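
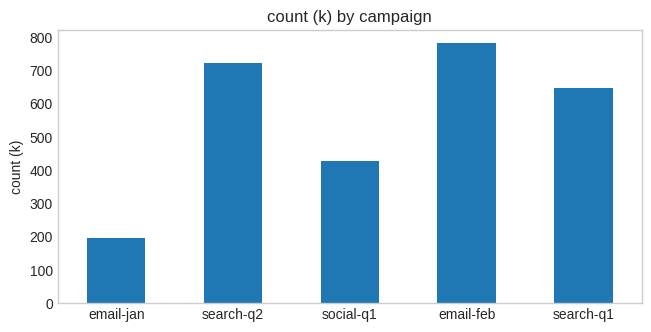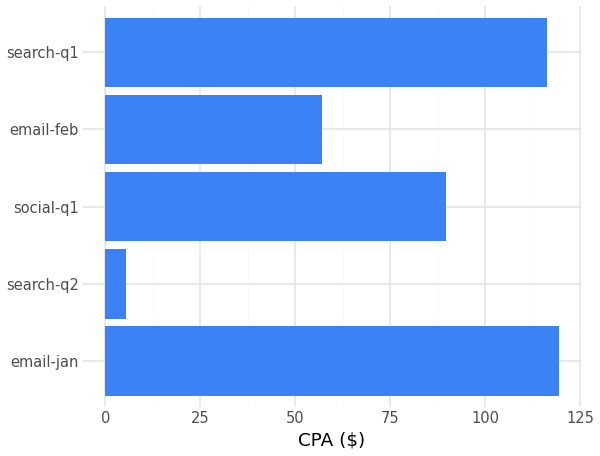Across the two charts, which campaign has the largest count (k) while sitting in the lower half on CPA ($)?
Chart 2 median CPA ($) ≈ 80; below-median campaigns: search-q2, email-feb. Among those, email-feb has the highest count (k) (≈ 800).

email-feb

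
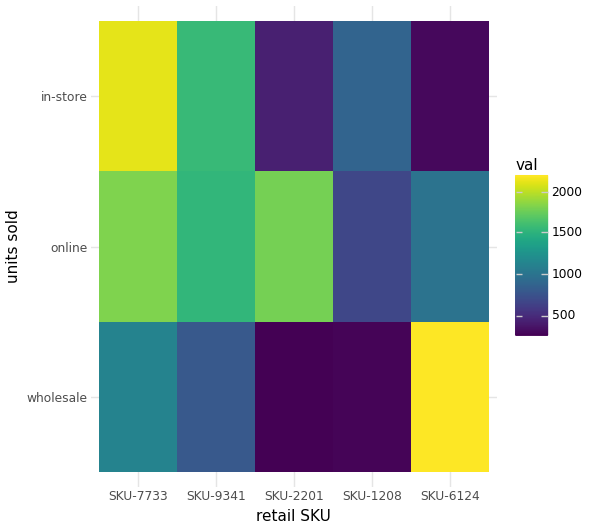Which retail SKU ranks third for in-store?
Top 4 for in-store: SKU-7733 ≈ 2200, SKU-9341 ≈ 1600, SKU-1208 ≈ 800, SKU-2201 ≈ 400.

SKU-1208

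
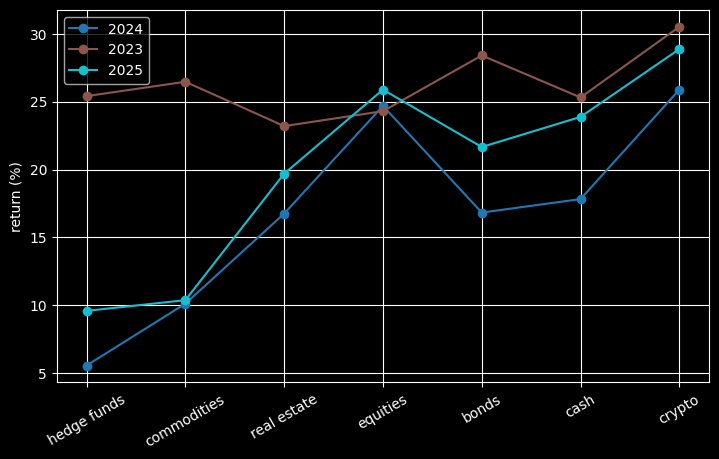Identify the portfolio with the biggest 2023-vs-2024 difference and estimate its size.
hedge funds, ≈ 20 %

hedge funds: 2023 ≈ 25, 2024 ≈ 5 → gap ≈ 20. Next-largest (commodities) is only ≈ 15.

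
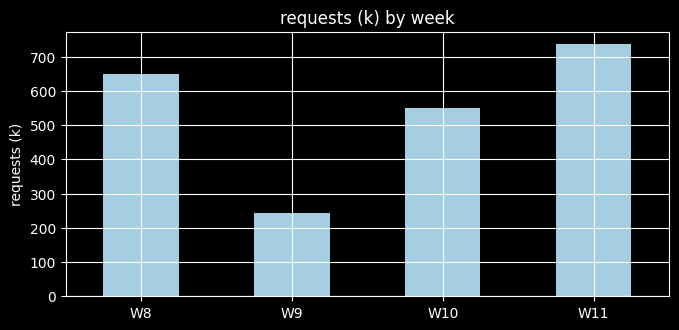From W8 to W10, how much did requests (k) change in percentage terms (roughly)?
W8 ≈ 700, W10 ≈ 600; (600 − 700) / 700 ≈ -14.3%.

≈ -14.3%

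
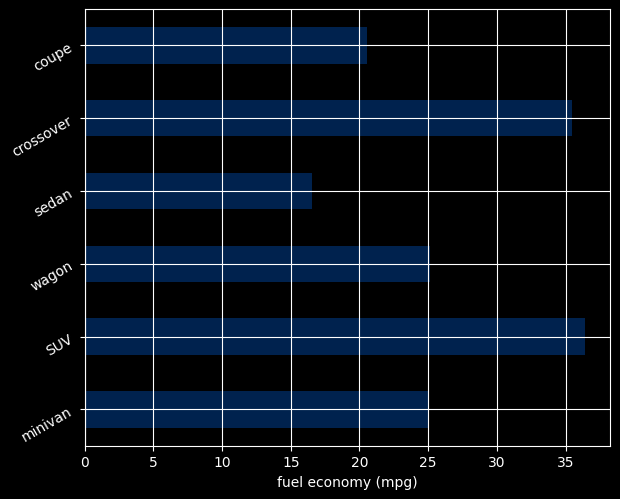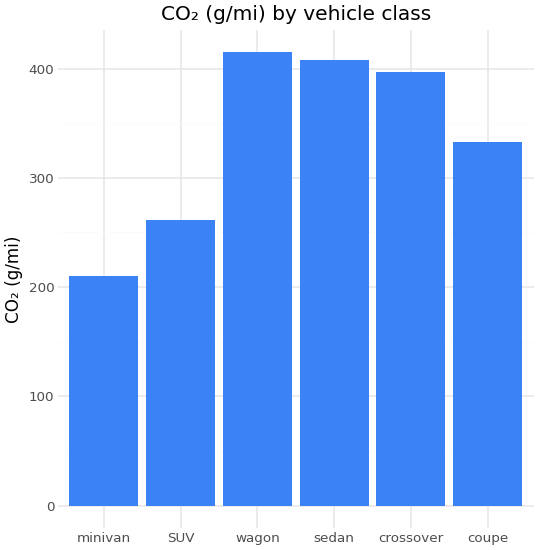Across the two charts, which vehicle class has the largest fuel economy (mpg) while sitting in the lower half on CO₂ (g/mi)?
Chart 2 median CO₂ (g/mi) ≈ 350; below-median vehicle classes: minivan, SUV, coupe. Among those, SUV has the highest fuel economy (mpg) (≈ 35).

SUV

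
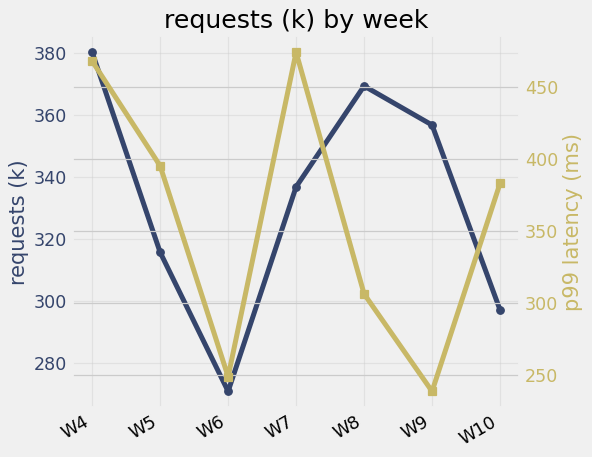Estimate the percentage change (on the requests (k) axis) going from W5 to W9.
≈ +12.5%

W5 ≈ 320, W9 ≈ 360; (360 − 320) / 320 ≈ +12.5%.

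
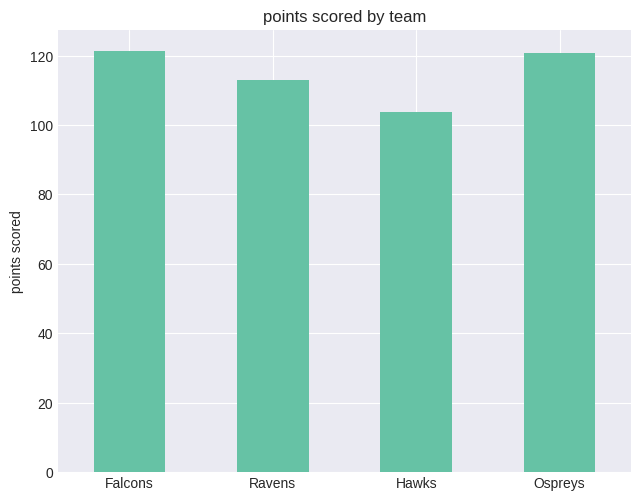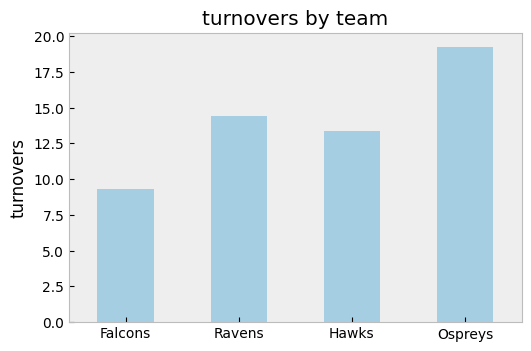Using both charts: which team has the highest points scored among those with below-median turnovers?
Falcons

Chart 2 median turnovers ≈ 14; below-median teams: Falcons, Hawks. Among those, Falcons has the highest points scored (≈ 120).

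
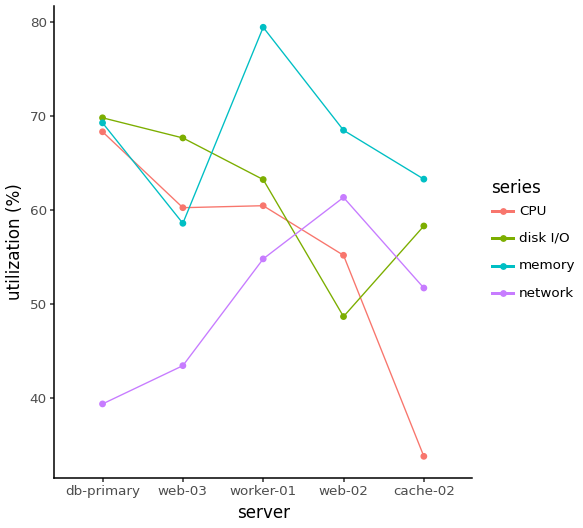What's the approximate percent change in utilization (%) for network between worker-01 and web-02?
worker-01 ≈ 55, web-02 ≈ 60; (60 − 55) / 55 ≈ +9.1%.

≈ +9.1%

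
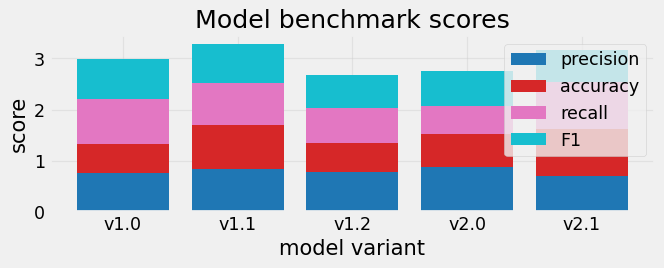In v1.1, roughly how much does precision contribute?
precision top ≈ 1.0, bottom ≈ 0.0; segment ≈ 1.0.

≈ 1.0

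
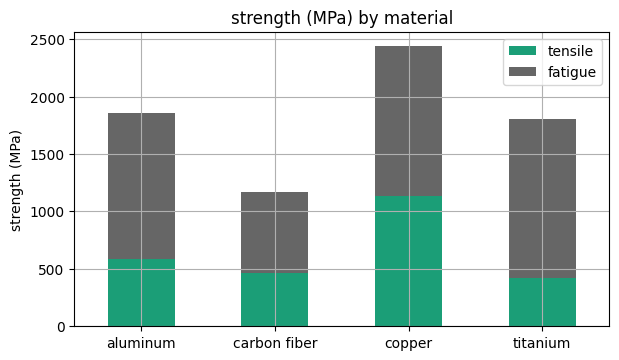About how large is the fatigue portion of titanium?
≈ 1500

fatigue top ≈ 2000, bottom ≈ 500; segment ≈ 1500.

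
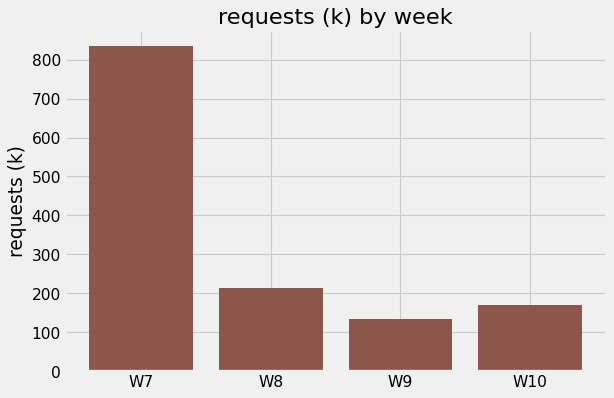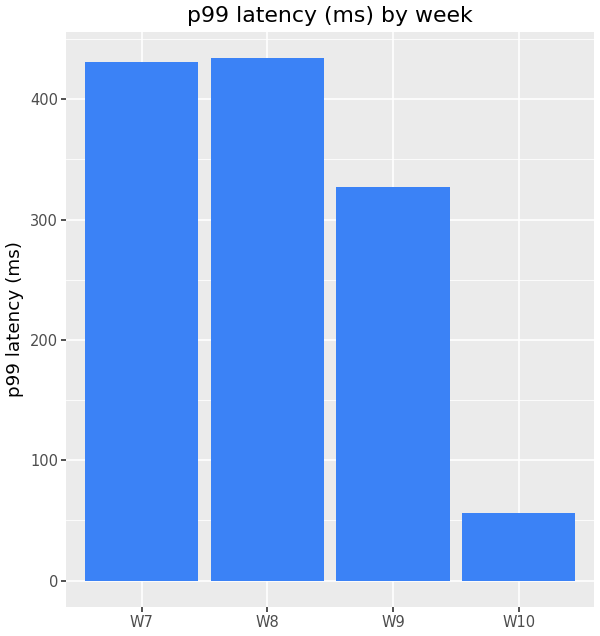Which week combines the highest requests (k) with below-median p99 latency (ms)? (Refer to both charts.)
W10

Chart 2 median p99 latency (ms) ≈ 400; below-median weeks: W9, W10. Among those, W10 has the highest requests (k) (≈ 200).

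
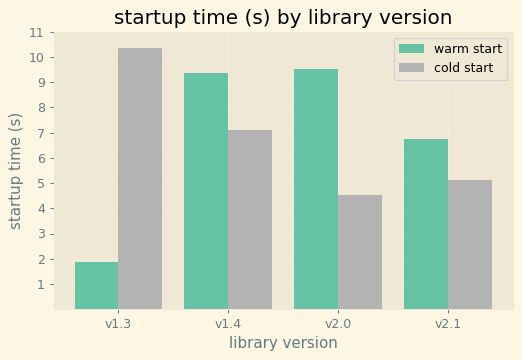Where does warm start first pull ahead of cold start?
v1.4

v1.3: warm start ≈ 2 vs cold start ≈ 10 (not yet); v1.4: warm start ≈ 9 vs cold start ≈ 7 (first crossover).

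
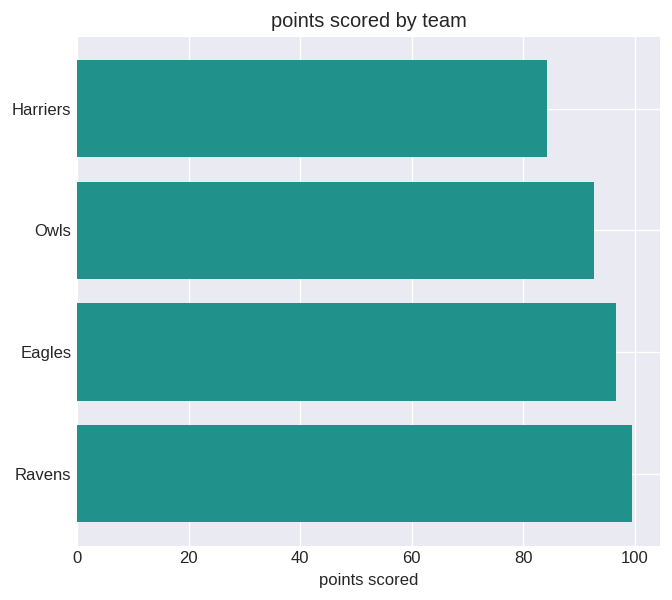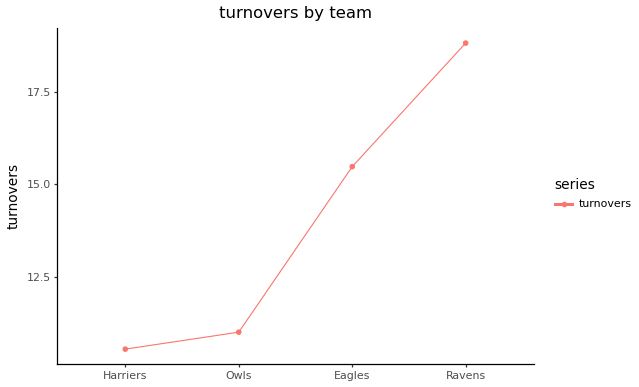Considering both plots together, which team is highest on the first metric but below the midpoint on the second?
Owls

Chart 2 median turnovers ≈ 14; below-median teams: Harriers, Owls. Among those, Owls has the highest points scored (≈ 90).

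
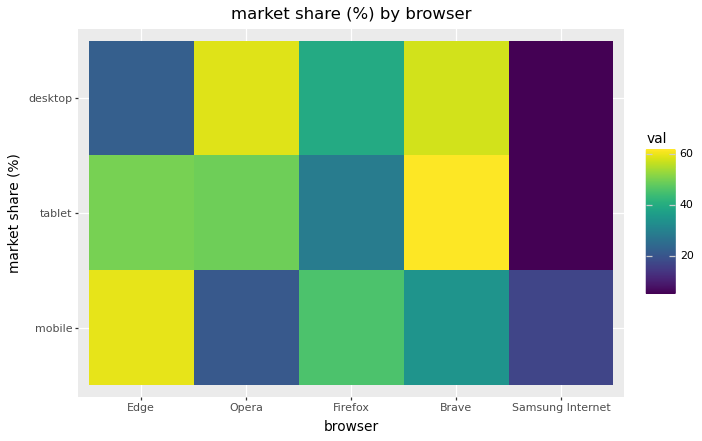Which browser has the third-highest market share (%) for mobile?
Top 4 for mobile: Edge ≈ 60, Firefox ≈ 45, Brave ≈ 35, Opera ≈ 20.

Brave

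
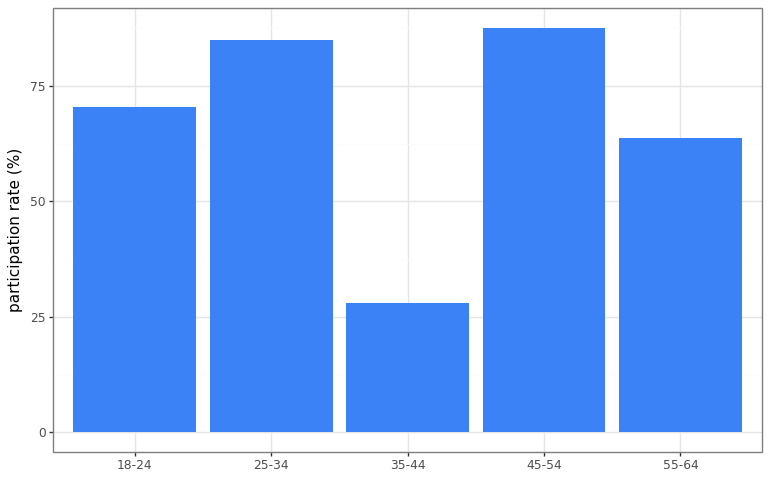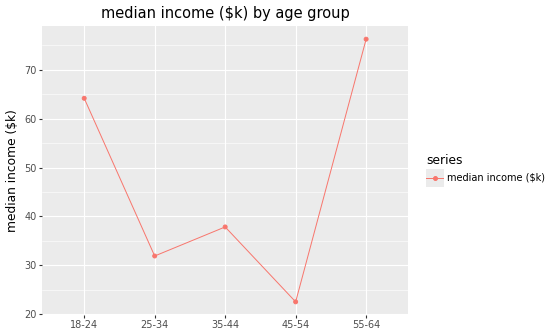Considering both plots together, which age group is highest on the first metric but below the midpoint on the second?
Chart 2 median median income ($k) ≈ 40; below-median age groups: 25-34, 45-54. Among those, 45-54 has the highest participation rate (%) (≈ 90).

45-54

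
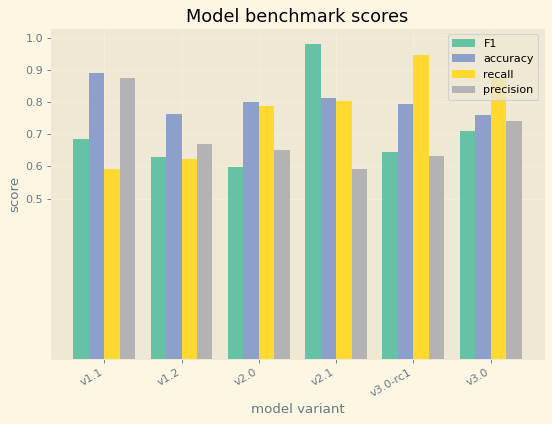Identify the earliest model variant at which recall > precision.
v1.2: recall ≈ 0.6 vs precision ≈ 0.7 (not yet); v2.0: recall ≈ 0.8 vs precision ≈ 0.7 (first crossover).

v2.0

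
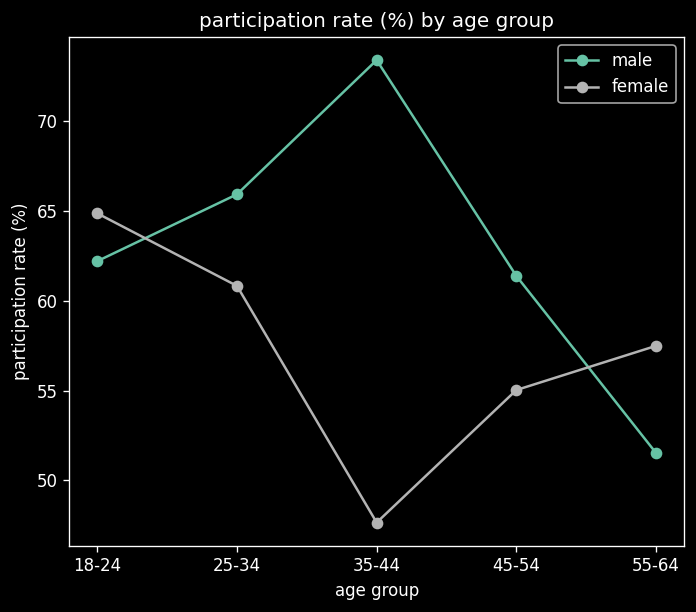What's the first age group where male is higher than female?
25-34

18-24: male ≈ 60 vs female ≈ 65 (not yet); 25-34: male ≈ 65 vs female ≈ 60 (first crossover).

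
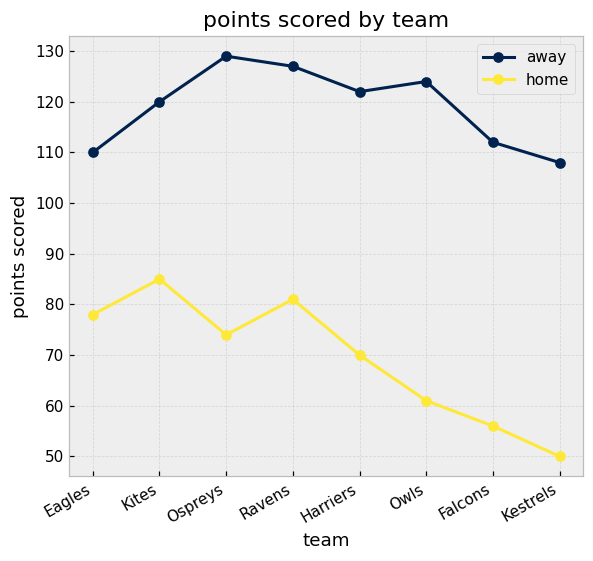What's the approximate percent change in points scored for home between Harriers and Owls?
Harriers ≈ 70, Owls ≈ 60; (60 − 70) / 70 ≈ -14.3%.

≈ -14.3%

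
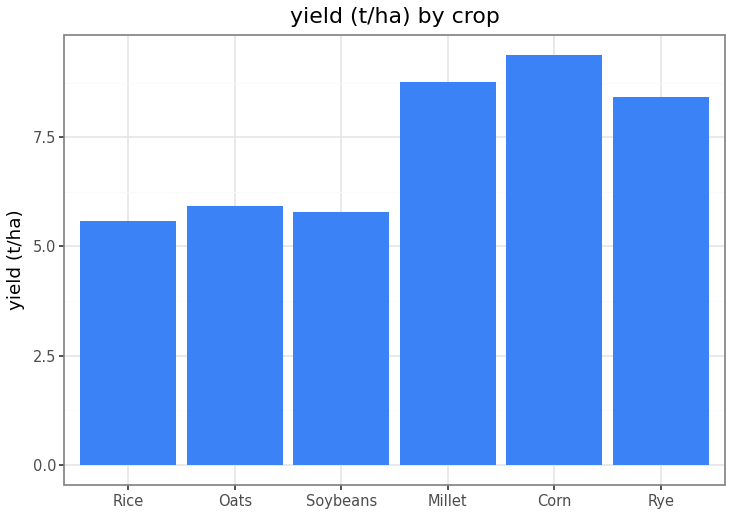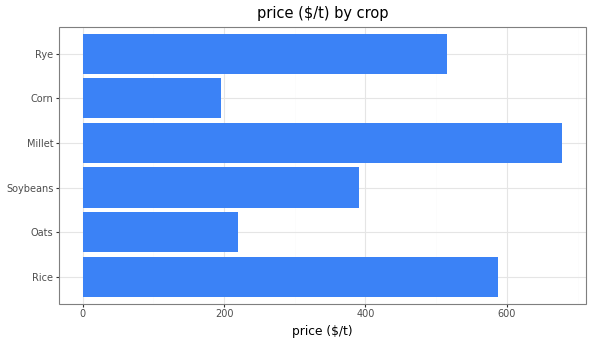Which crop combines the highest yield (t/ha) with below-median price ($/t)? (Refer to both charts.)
Chart 2 median price ($/t) ≈ 500; below-median crops: Oats, Soybeans, Corn. Among those, Corn has the highest yield (t/ha) (≈ 9).

Corn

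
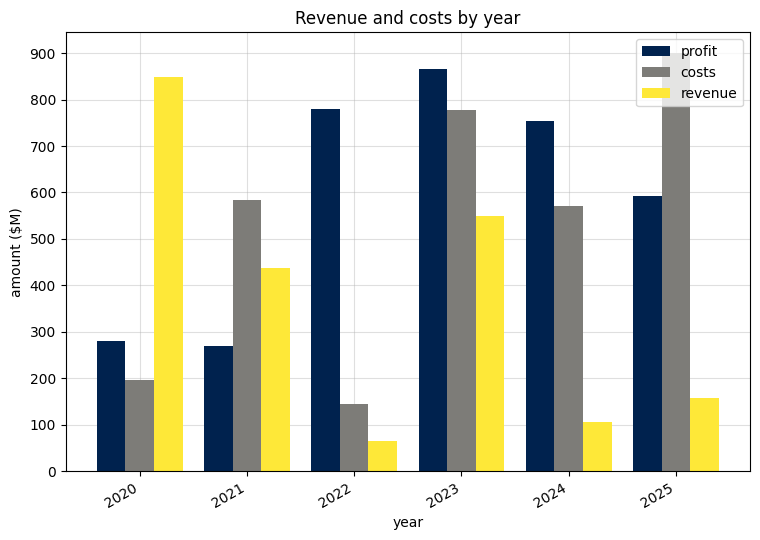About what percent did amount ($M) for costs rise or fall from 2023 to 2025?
2023 ≈ 800, 2025 ≈ 900; (900 − 800) / 800 ≈ +12.5%.

≈ +12.5%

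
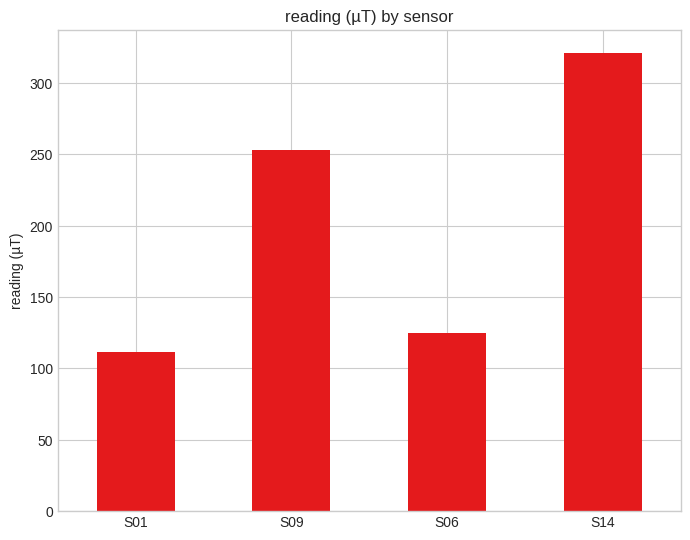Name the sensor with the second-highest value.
S09

Top 3: S14 ≈ 300, S09 ≈ 250, S06 ≈ 100.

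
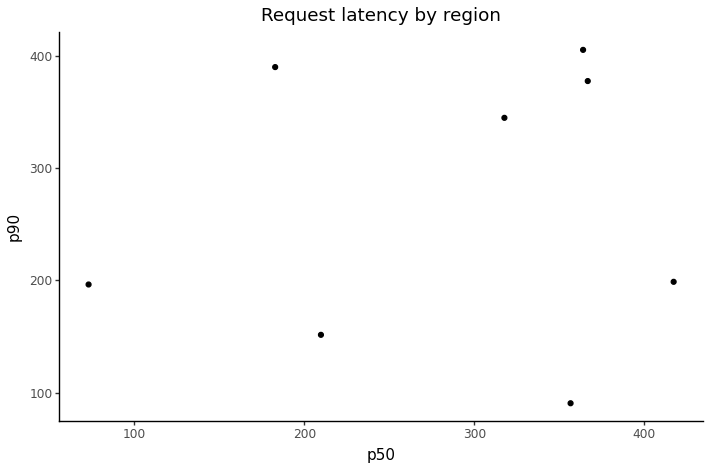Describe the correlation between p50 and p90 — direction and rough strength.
no clear correlation

Points are roughly uncorrelated; weak (|r| ≈ 0.1).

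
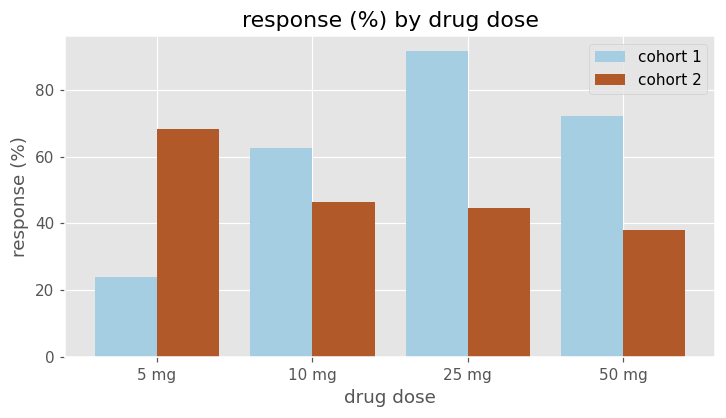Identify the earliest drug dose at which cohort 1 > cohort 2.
10 mg

5 mg: cohort 1 ≈ 20 vs cohort 2 ≈ 70 (not yet); 10 mg: cohort 1 ≈ 60 vs cohort 2 ≈ 50 (first crossover).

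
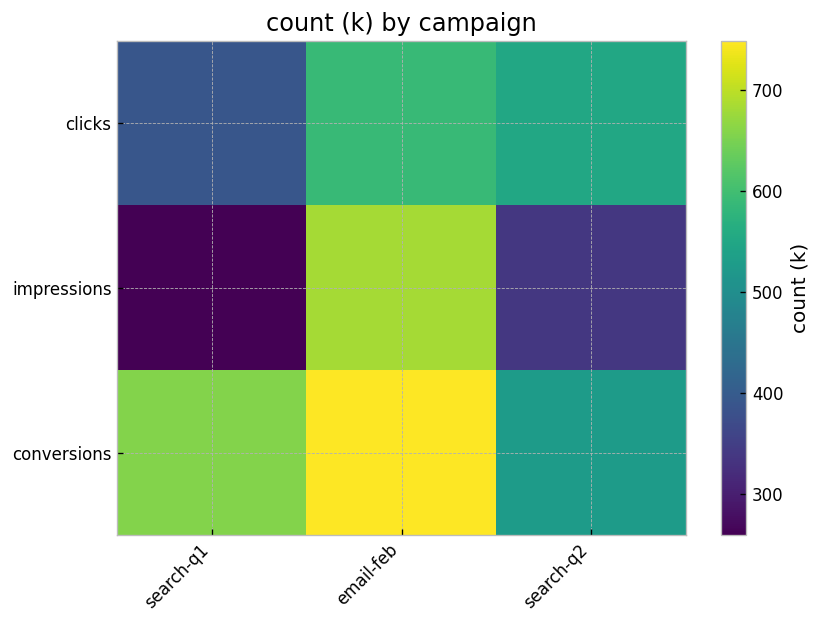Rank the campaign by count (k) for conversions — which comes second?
search-q1

Top 3 for conversions: email-feb ≈ 750, search-q1 ≈ 650, search-q2 ≈ 550.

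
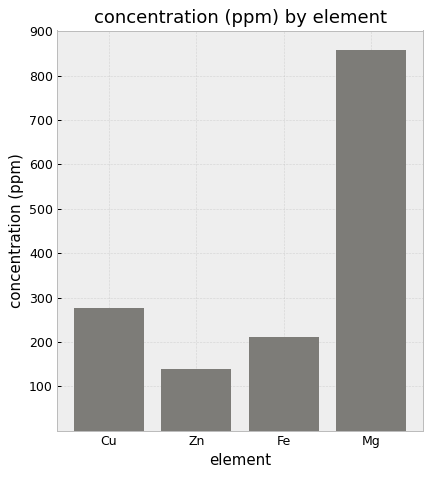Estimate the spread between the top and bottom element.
≈ 800

Max Mg ≈ 900, min Zn ≈ 100; range ≈ 800.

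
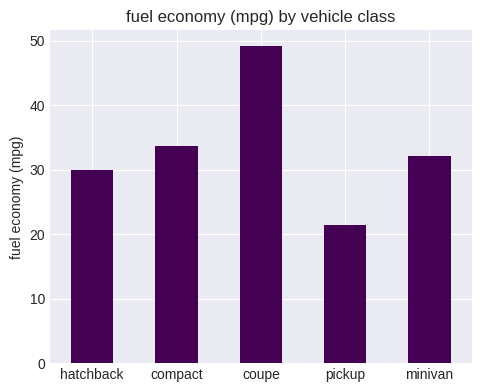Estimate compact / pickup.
compact ≈ 35, pickup ≈ 20; 35/20 ≈ 1.75.

≈ 1.75×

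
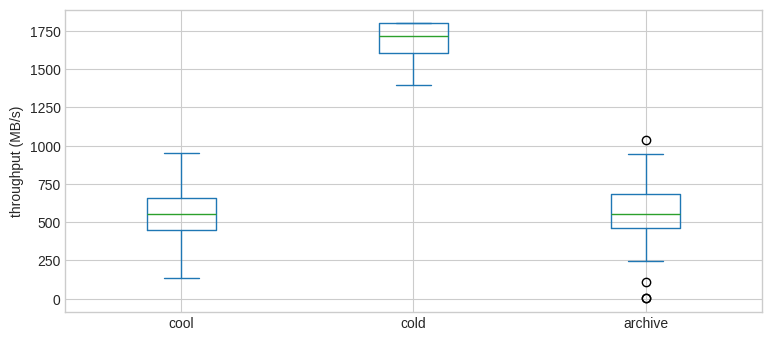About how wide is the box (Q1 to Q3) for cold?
Q3 ≈ 1800, Q1 ≈ 1600; IQR ≈ 200.

≈ 200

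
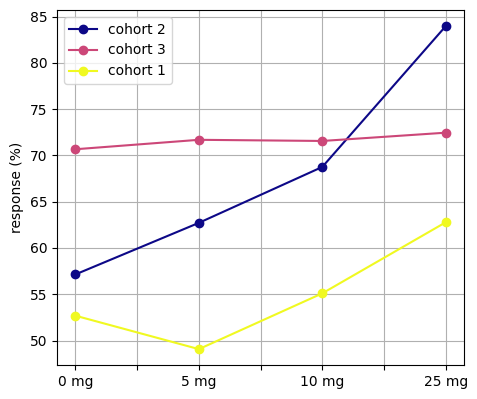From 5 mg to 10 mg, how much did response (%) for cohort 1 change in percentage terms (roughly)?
≈ +10%

5 mg ≈ 50, 10 mg ≈ 55; (55 − 50) / 50 ≈ +10%.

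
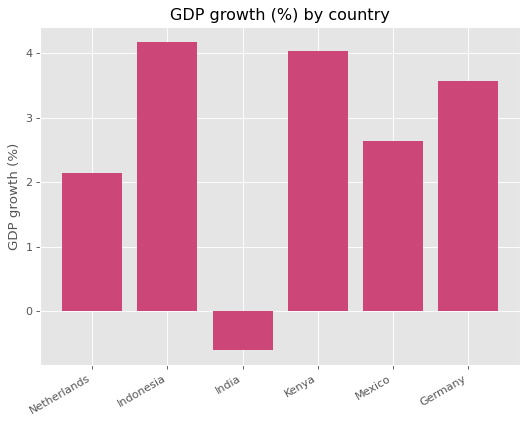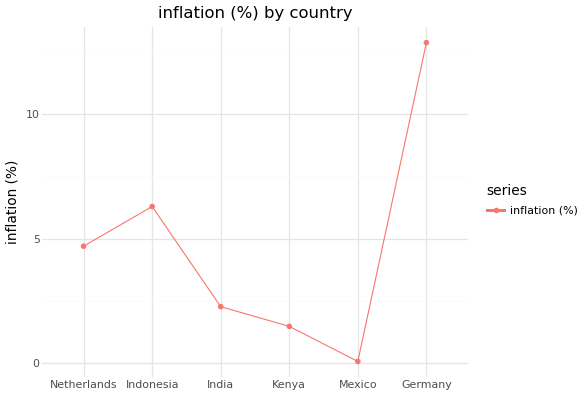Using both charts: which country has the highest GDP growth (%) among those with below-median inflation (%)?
Kenya

Chart 2 median inflation (%) ≈ 4; below-median countries: India, Kenya, Mexico. Among those, Kenya has the highest GDP growth (%) (≈ 4).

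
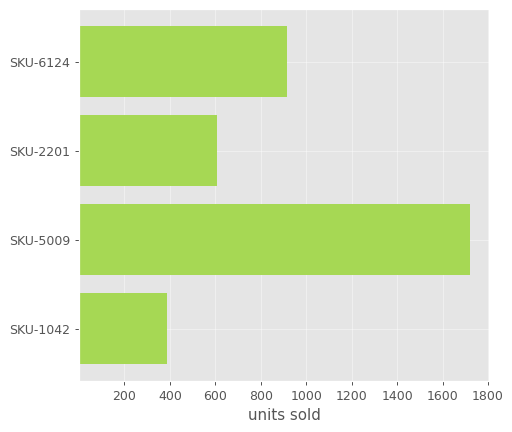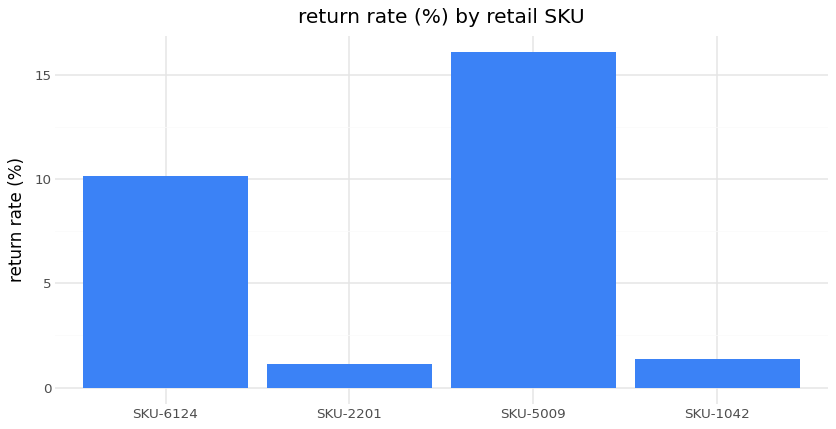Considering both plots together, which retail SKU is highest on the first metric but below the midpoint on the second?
SKU-2201

Chart 2 median return rate (%) ≈ 6; below-median retail SKUs: SKU-2201, SKU-1042. Among those, SKU-2201 has the highest units sold (≈ 600).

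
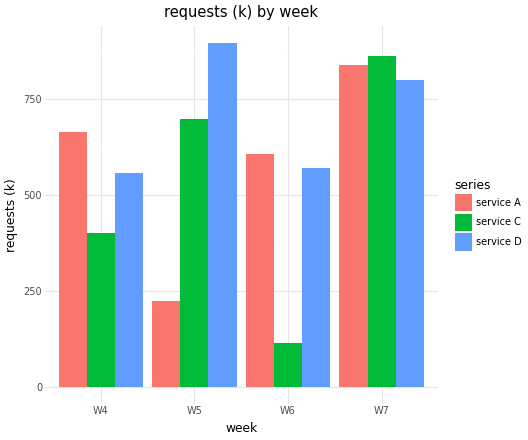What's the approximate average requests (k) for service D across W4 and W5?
≈ 750

(600 + 900) / 2 ≈ 750.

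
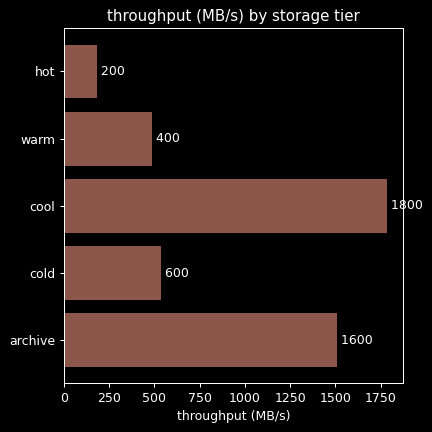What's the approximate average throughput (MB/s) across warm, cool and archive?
≈ 1267

(400 + 1800 + 1600) / 3 ≈ 1267.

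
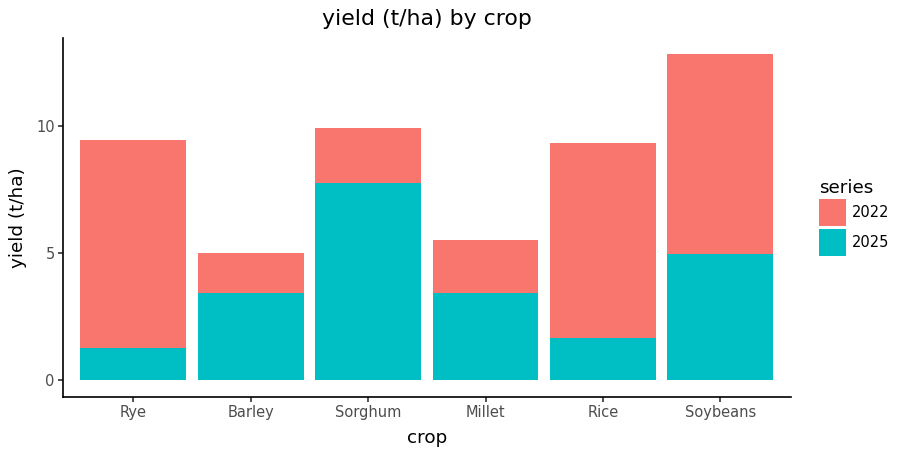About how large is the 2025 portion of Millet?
≈ 4

2025 top ≈ 4, bottom ≈ 0; segment ≈ 4.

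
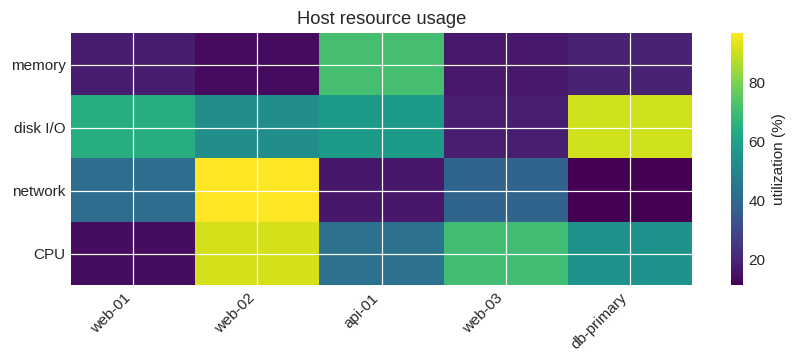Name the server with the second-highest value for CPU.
web-03

Top 3 for CPU: web-02 ≈ 90, web-03 ≈ 70, db-primary ≈ 60.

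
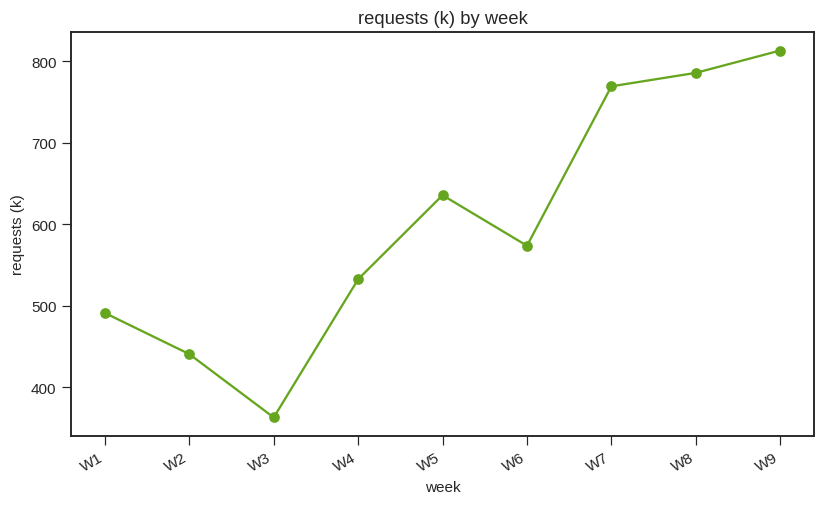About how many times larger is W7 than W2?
W7 ≈ 750, W2 ≈ 450; 750/450 ≈ 1.67.

≈ 1.67×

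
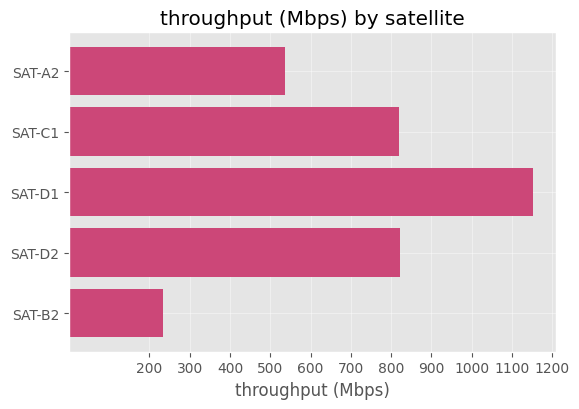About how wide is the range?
≈ 1000

Max SAT-D1 ≈ 1200, min SAT-B2 ≈ 200; range ≈ 1000.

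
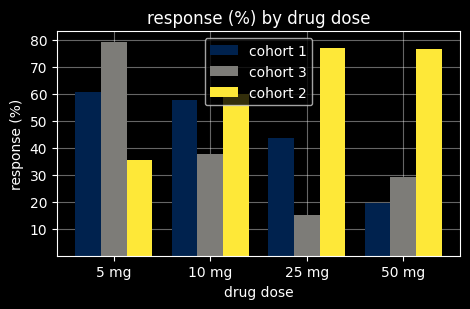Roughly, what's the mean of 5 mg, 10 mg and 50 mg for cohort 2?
(40 + 60 + 80) / 3 ≈ 60.

≈ 60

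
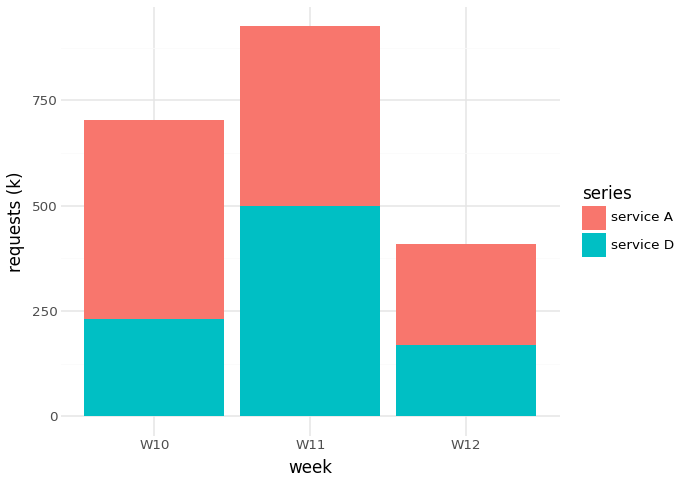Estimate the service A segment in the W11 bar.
service A top ≈ 900, bottom ≈ 500; segment ≈ 400.

≈ 400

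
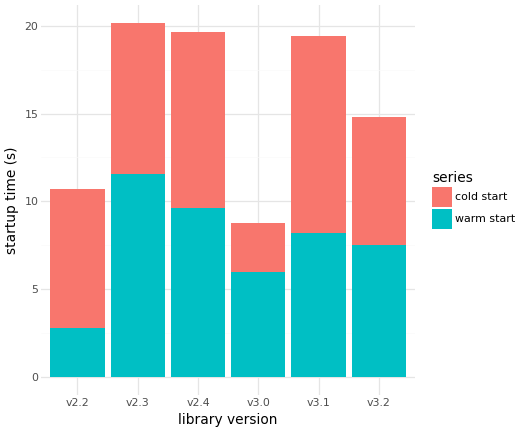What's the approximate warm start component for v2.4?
≈ 10

warm start top ≈ 10, bottom ≈ 0; segment ≈ 10.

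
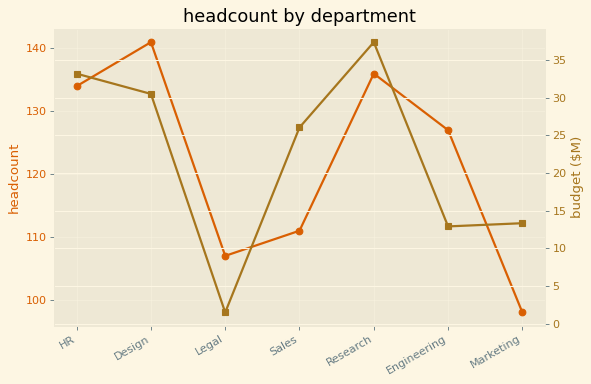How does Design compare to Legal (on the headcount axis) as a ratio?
≈ 1.33×

Design ≈ 140, Legal ≈ 105; 140/105 ≈ 1.33.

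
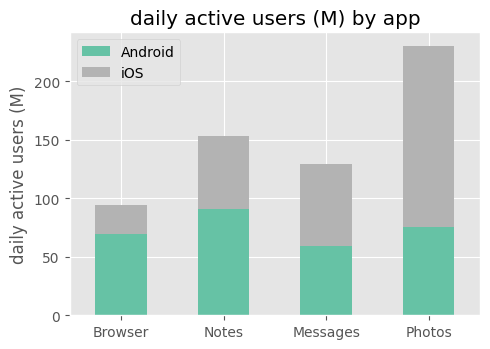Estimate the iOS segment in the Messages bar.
iOS top ≈ 120, bottom ≈ 60; segment ≈ 60.

≈ 60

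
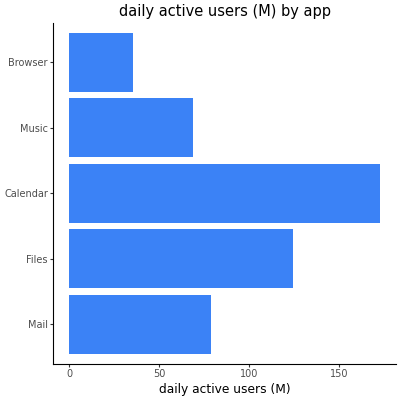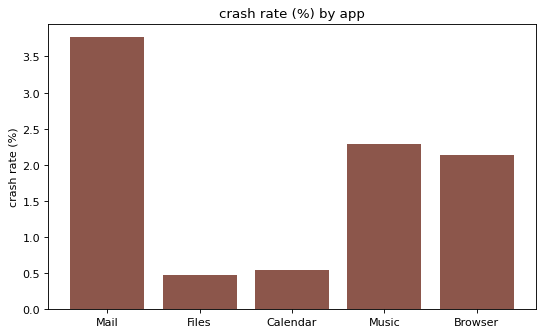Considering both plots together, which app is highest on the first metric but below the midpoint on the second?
Calendar

Chart 2 median crash rate (%) ≈ 2; below-median apps: Files, Calendar. Among those, Calendar has the highest daily active users (M) (≈ 180).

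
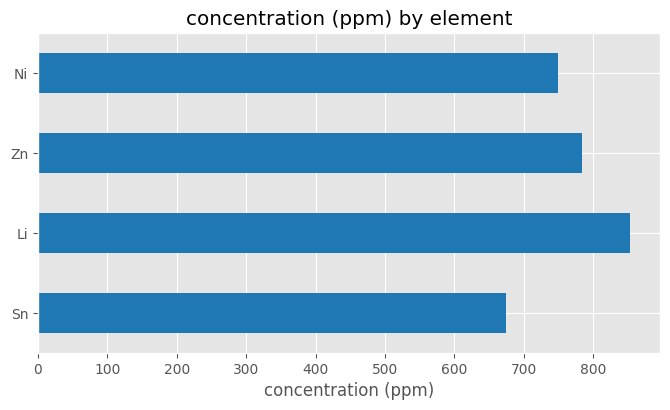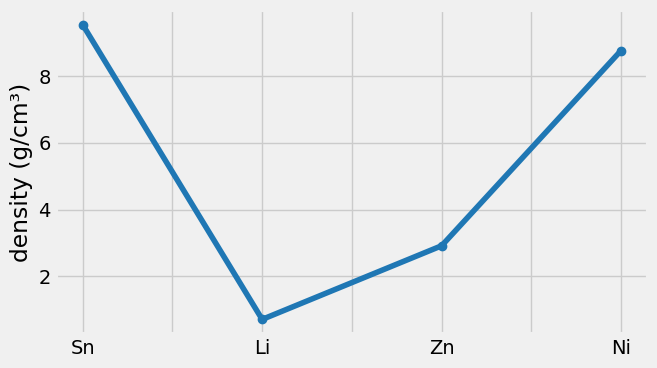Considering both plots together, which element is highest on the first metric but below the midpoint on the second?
Li

Chart 2 median density (g/cm³) ≈ 6; below-median elements: Li, Zn. Among those, Li has the highest concentration (ppm) (≈ 900).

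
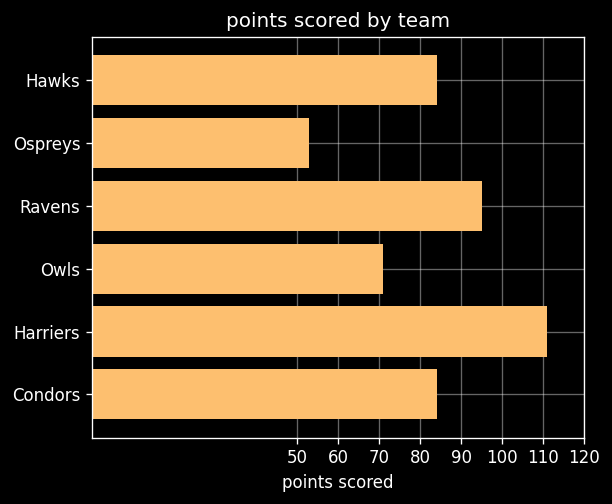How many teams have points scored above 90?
Above 90: Ravens, Harriers.

2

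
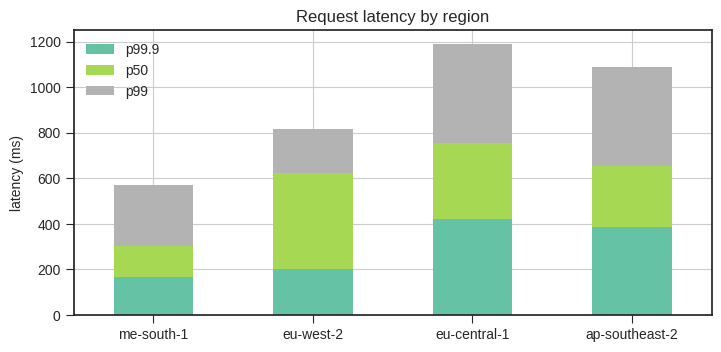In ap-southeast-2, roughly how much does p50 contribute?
≈ 300

p50 top ≈ 700, bottom ≈ 400; segment ≈ 300.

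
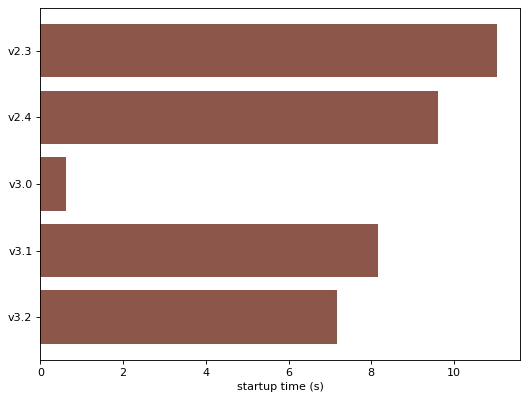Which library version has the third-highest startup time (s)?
v3.1

Top 4: v2.3 ≈ 11, v2.4 ≈ 10, v3.1 ≈ 8, v3.2 ≈ 7.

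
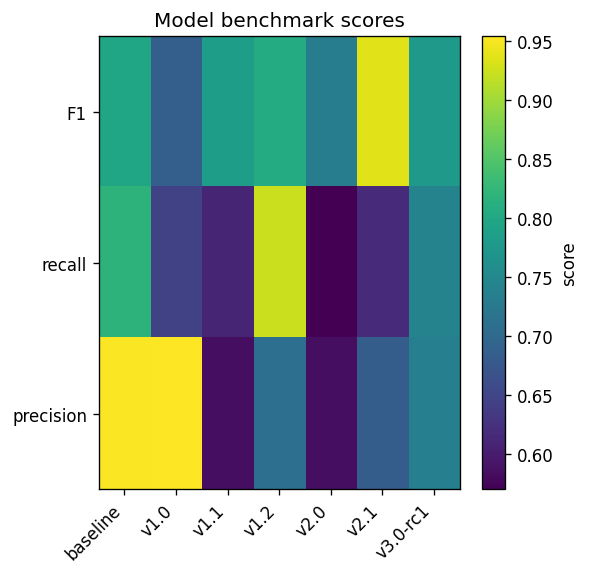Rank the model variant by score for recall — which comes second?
baseline

Top 3 for recall: v1.2 ≈ 0.90, baseline ≈ 0.80, v3.0-rc1 ≈ 0.75.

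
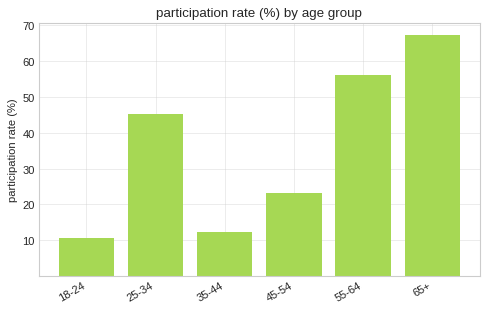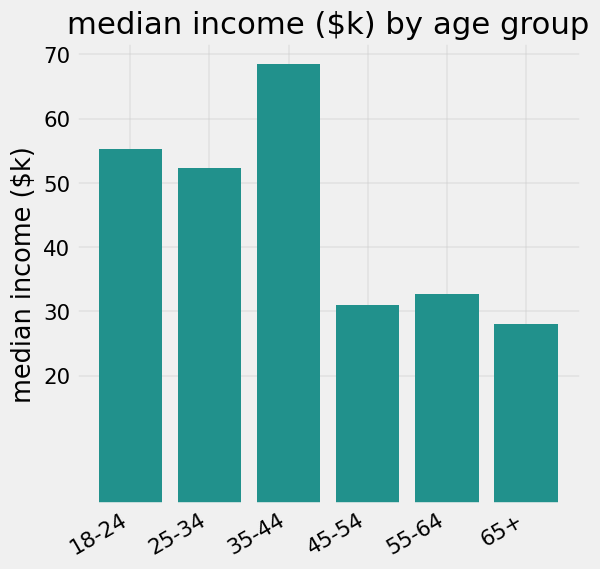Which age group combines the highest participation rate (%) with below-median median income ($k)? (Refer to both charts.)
65+

Chart 2 median median income ($k) ≈ 40; below-median age groups: 45-54, 55-64, 65+. Among those, 65+ has the highest participation rate (%) (≈ 70).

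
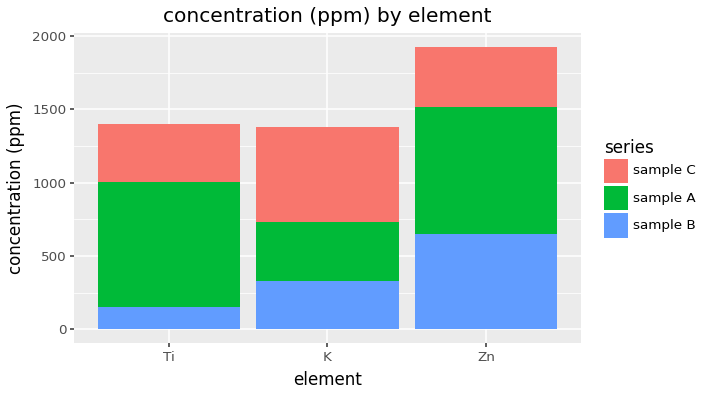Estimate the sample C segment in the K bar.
≈ 600

sample C top ≈ 1400, bottom ≈ 800; segment ≈ 600.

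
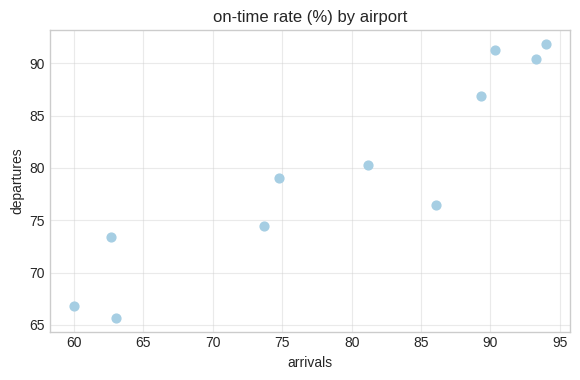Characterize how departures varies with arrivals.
positive, strong

Points are positively correlated; strong (|r| ≈ 0.9).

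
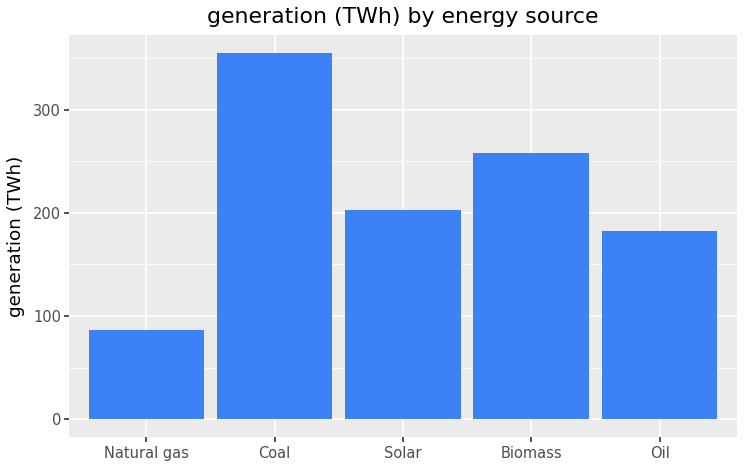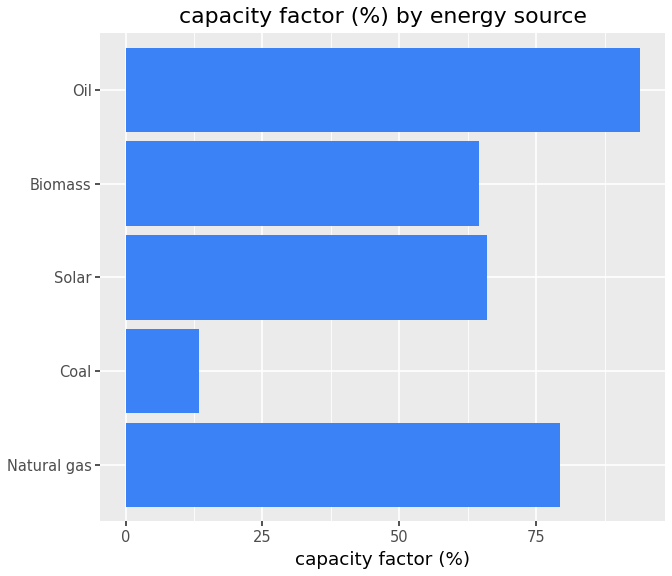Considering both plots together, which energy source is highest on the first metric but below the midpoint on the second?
Chart 2 median capacity factor (%) ≈ 70; below-median energy sources: Coal, Biomass. Among those, Coal has the highest generation (TWh) (≈ 350).

Coal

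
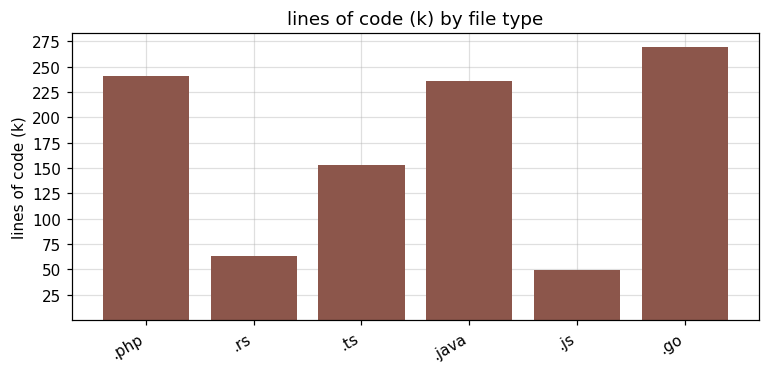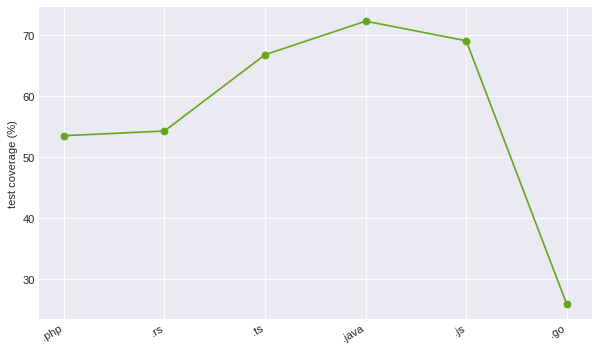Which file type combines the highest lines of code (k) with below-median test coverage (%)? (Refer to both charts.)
Chart 2 median test coverage (%) ≈ 60; below-median file types: .php, .rs, .go. Among those, .go has the highest lines of code (k) (≈ 275).

.go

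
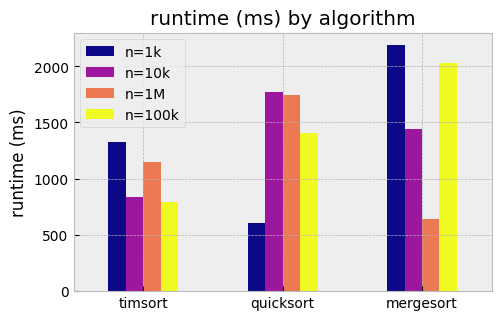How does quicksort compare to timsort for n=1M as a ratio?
≈ 1.5×

quicksort ≈ 1800, timsort ≈ 1200; 1800/1200 ≈ 1.5.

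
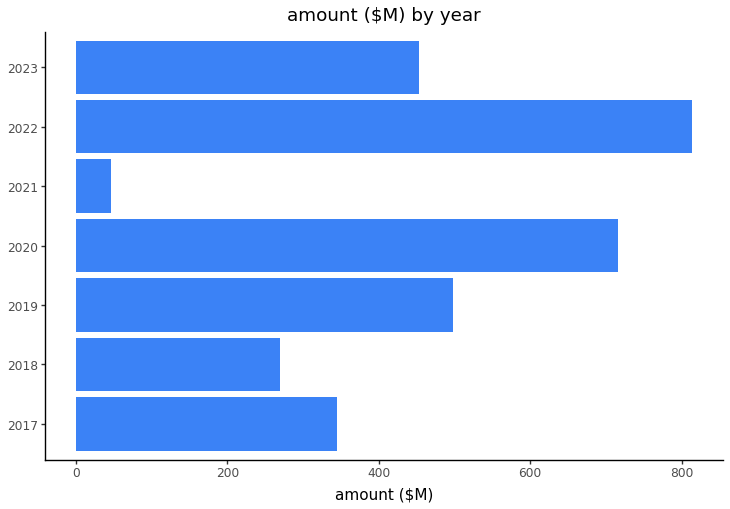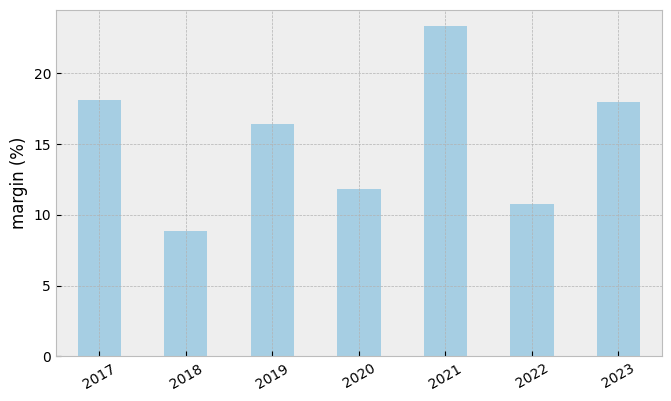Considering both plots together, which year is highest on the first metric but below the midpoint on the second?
Chart 2 median margin (%) ≈ 15; below-median years: 2018, 2020, 2022. Among those, 2022 has the highest amount ($M) (≈ 800).

2022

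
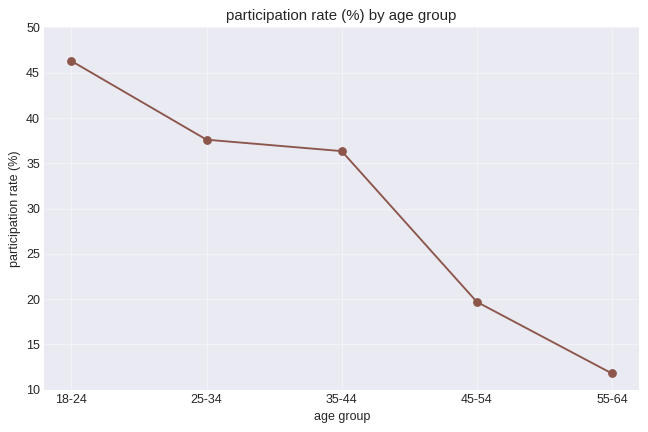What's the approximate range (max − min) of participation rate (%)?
≈ 35

Max 18-24 ≈ 45, min 55-64 ≈ 10; range ≈ 35.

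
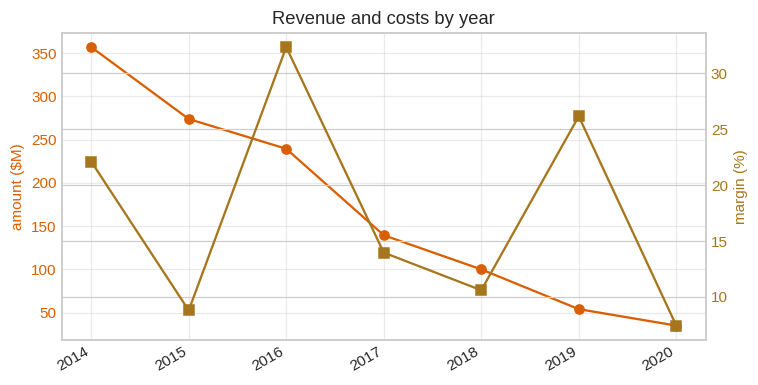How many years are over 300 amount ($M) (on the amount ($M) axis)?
Above 300: 2014.

1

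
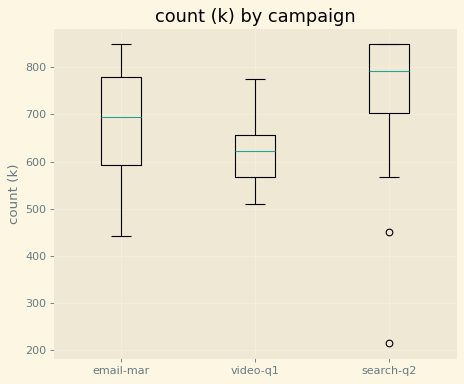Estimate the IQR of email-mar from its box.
≈ 180

Q3 ≈ 780, Q1 ≈ 600; IQR ≈ 180.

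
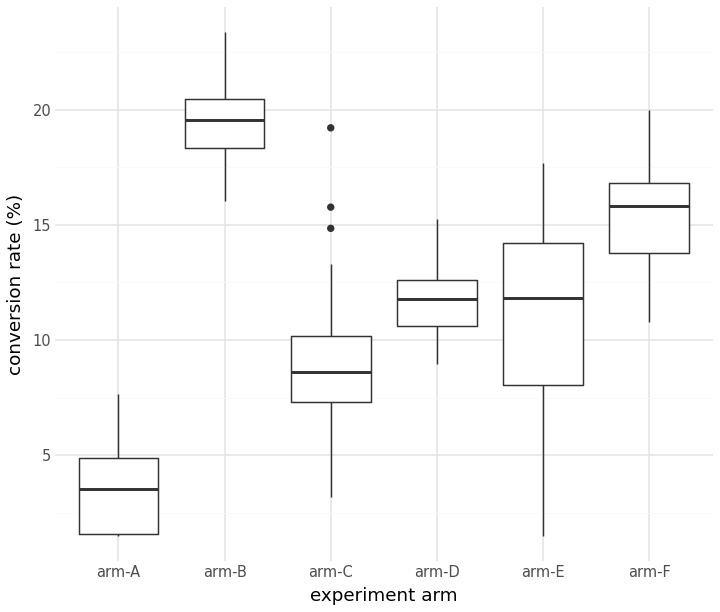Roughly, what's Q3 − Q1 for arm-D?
Q3 ≈ 12, Q1 ≈ 10; IQR ≈ 2.

≈ 2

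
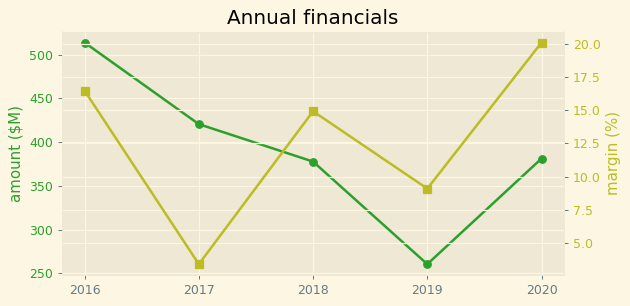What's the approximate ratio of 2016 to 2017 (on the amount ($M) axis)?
≈ 1.24×

2016 ≈ 525, 2017 ≈ 425; 525/425 ≈ 1.24.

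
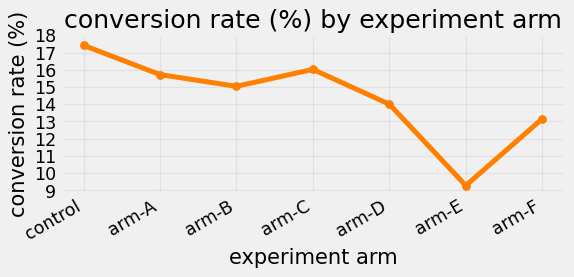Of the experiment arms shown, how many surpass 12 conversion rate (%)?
Above 12: control, arm-A, arm-B, arm-C, arm-D, arm-F.

6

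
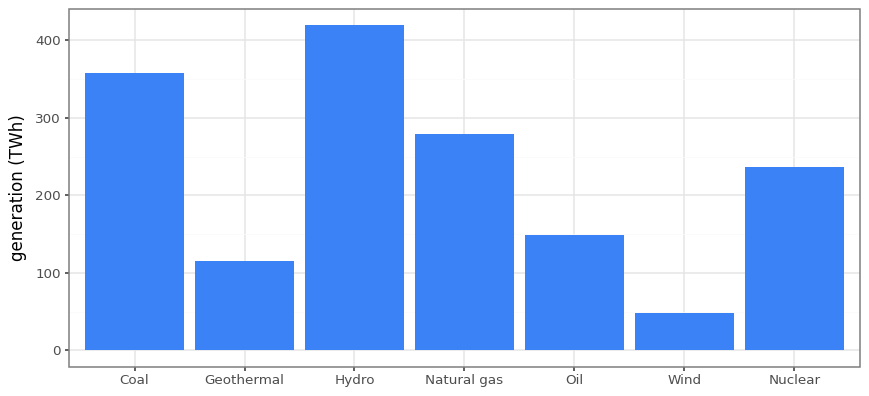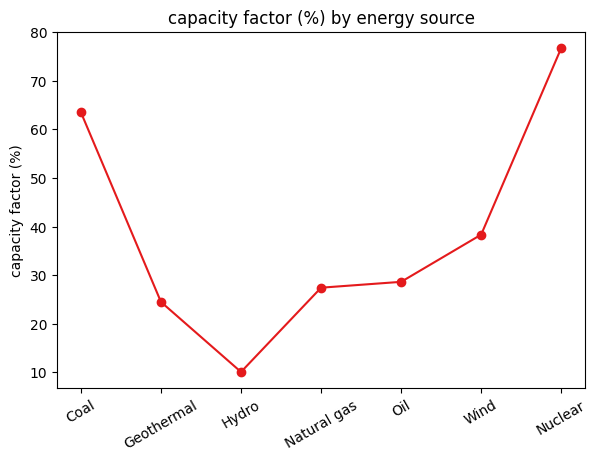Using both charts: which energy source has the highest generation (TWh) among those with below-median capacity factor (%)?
Hydro

Chart 2 median capacity factor (%) ≈ 30; below-median energy sources: Geothermal, Hydro, Natural gas. Among those, Hydro has the highest generation (TWh) (≈ 400).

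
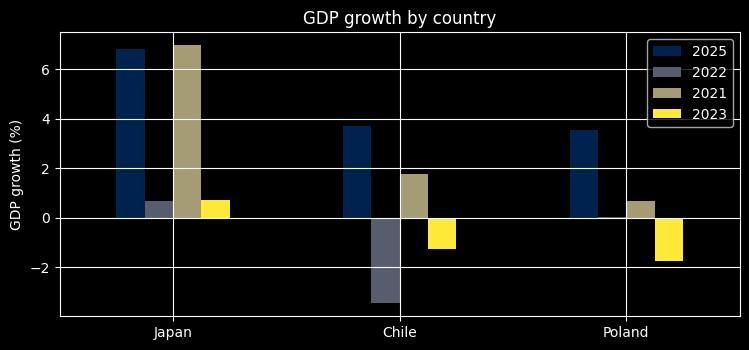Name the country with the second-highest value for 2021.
Top 3 for 2021: Japan ≈ 7, Chile ≈ 2, Poland ≈ 1.

Chile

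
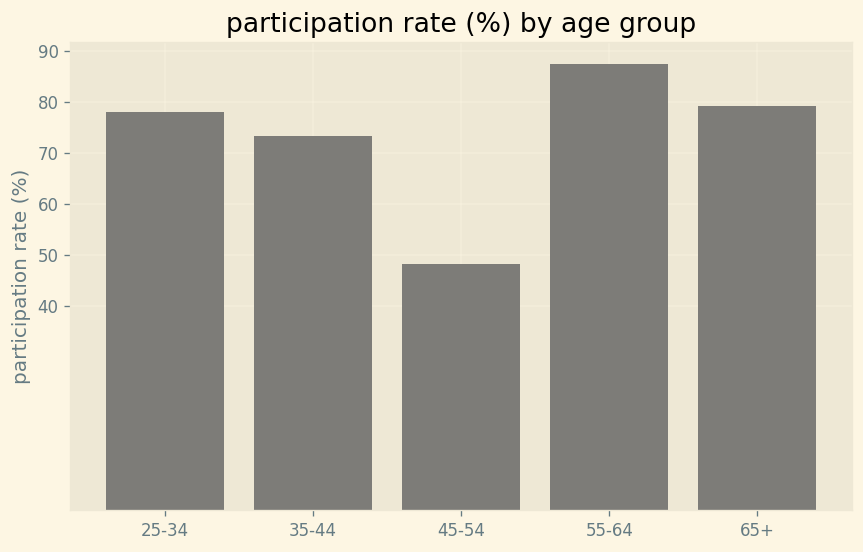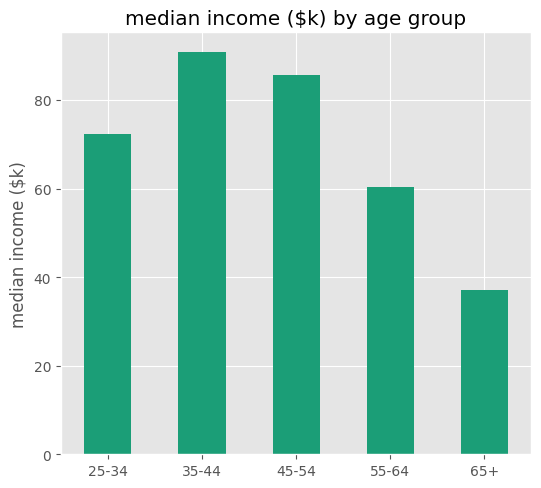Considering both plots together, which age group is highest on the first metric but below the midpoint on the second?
55-64

Chart 2 median median income ($k) ≈ 70; below-median age groups: 55-64, 65+. Among those, 55-64 has the highest participation rate (%) (≈ 90).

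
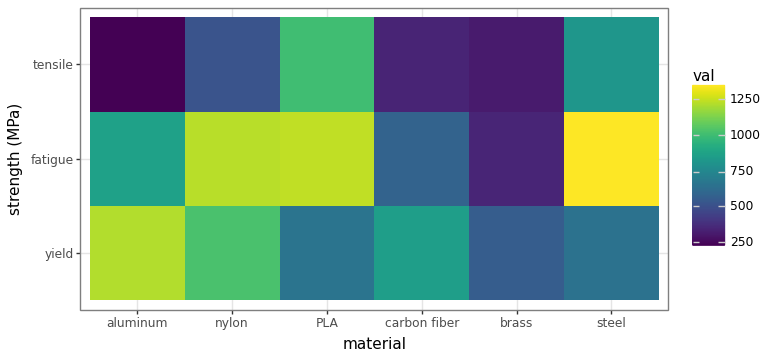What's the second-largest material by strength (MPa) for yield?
nylon

Top 3 for yield: aluminum ≈ 1200, nylon ≈ 1000, carbon fiber ≈ 900.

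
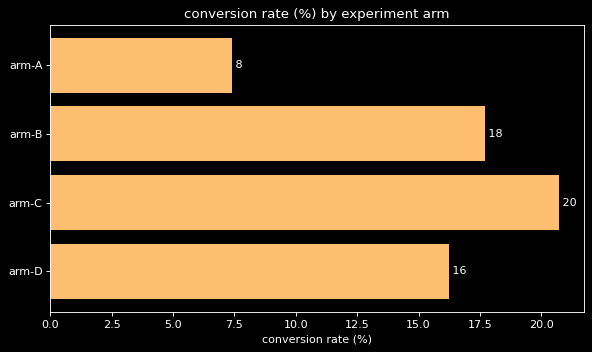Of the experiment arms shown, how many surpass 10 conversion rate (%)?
Above 10: arm-B, arm-C, arm-D.

3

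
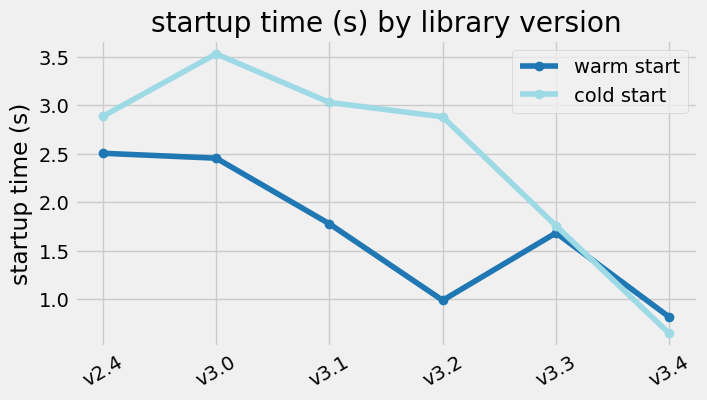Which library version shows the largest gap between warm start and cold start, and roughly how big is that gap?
v3.2, ≈ 2.0 s

v3.2: warm start ≈ 1.0, cold start ≈ 3.0 → gap ≈ 2.0. Next-largest (v3.1) is only ≈ 1.0.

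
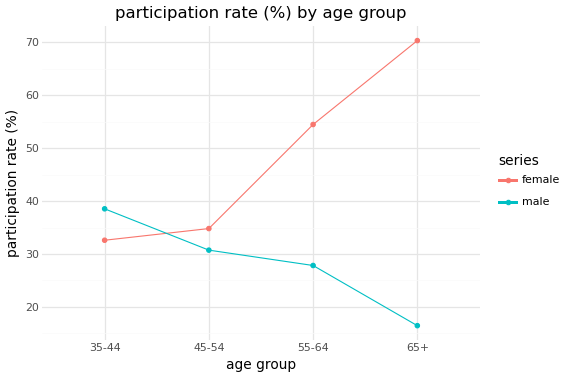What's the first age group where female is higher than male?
45-54

35-44: female ≈ 35 vs male ≈ 40 (not yet); 45-54: female ≈ 35 vs male ≈ 30 (first crossover).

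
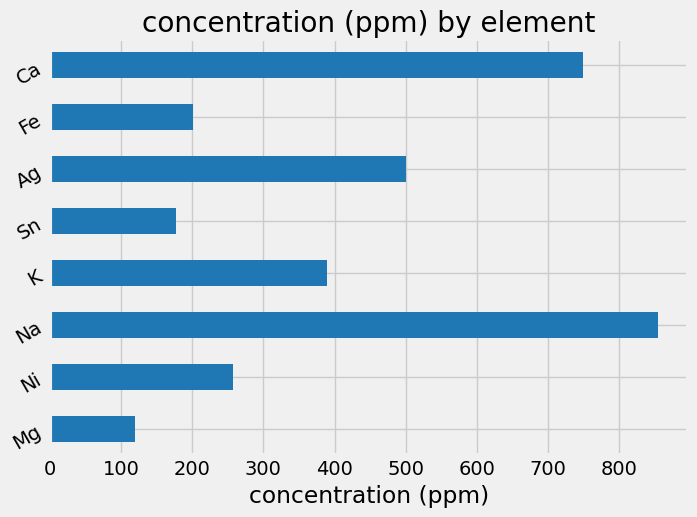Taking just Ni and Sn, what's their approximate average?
(300 + 200) / 2 ≈ 250.

≈ 250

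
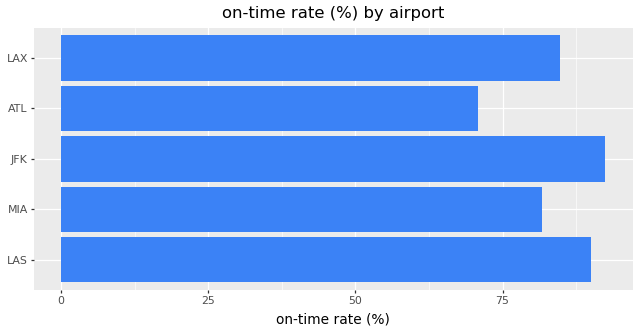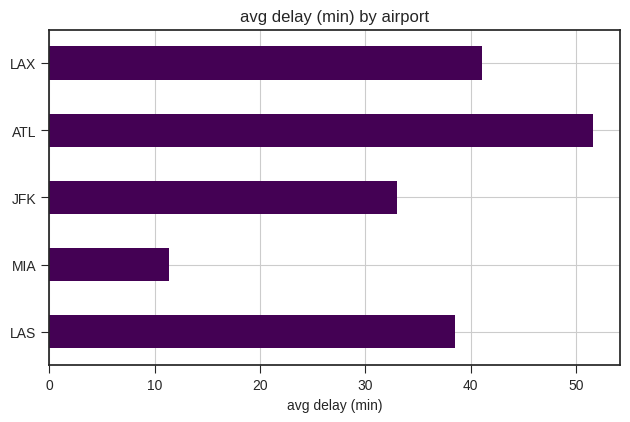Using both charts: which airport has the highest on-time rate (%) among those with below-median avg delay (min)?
JFK

Chart 2 median avg delay (min) ≈ 40; below-median airports: MIA, JFK. Among those, JFK has the highest on-time rate (%) (≈ 90).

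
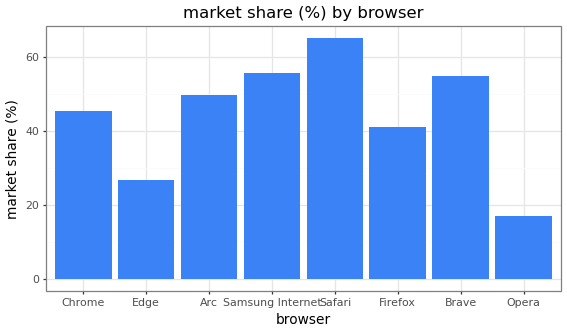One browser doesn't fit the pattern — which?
Opera

Opera ≈ 20; the rest sit between ≈ 30 and ≈ 60.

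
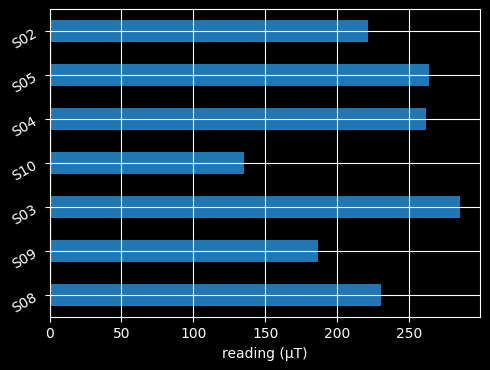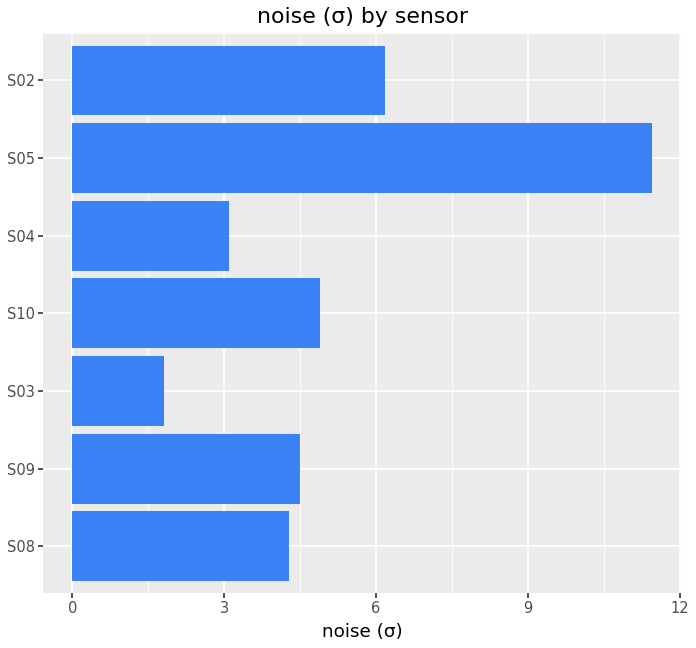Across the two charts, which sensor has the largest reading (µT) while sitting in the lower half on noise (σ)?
Chart 2 median noise (σ) ≈ 4; below-median sensors: S08, S03, S04. Among those, S03 has the highest reading (µT) (≈ 300).

S03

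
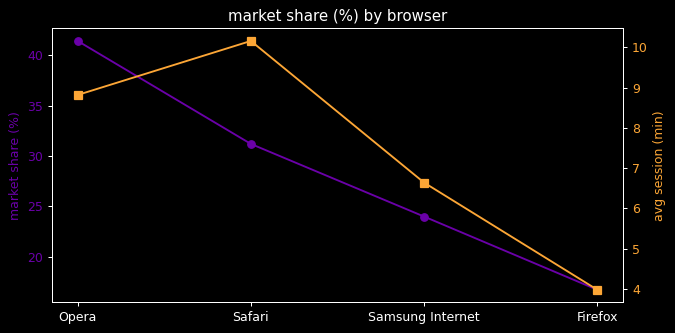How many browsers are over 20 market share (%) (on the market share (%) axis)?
Above 20: Opera, Safari, Samsung Internet.

3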